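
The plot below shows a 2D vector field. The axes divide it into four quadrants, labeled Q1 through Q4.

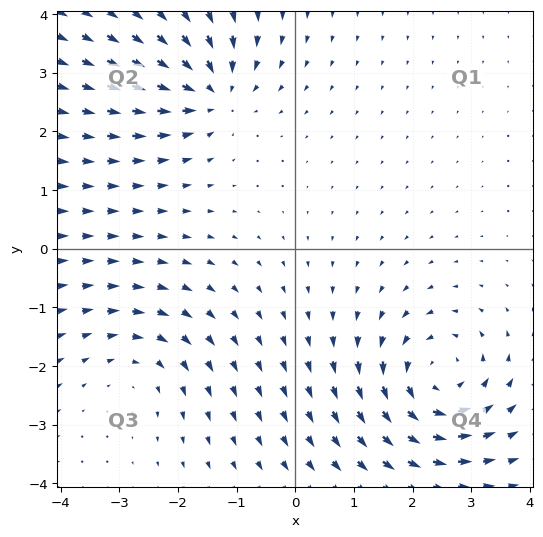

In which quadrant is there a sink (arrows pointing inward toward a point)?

Q2

The sink sits at approximately (-1.4, 2.7), which lies in quadrant Q2. The divergence there is about -4, negative as expected for a sink.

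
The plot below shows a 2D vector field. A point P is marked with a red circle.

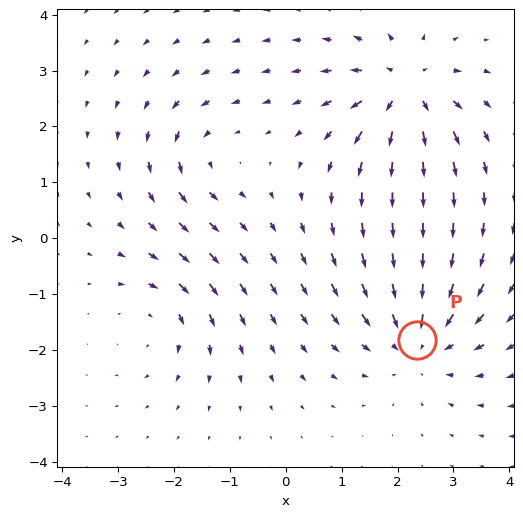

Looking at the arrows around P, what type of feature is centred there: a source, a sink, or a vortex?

At P (2.4, -1.8) the arrows converge inward. Divergence about -4, curl ≈0 — negative divergence with near-zero curl is a sink.

sink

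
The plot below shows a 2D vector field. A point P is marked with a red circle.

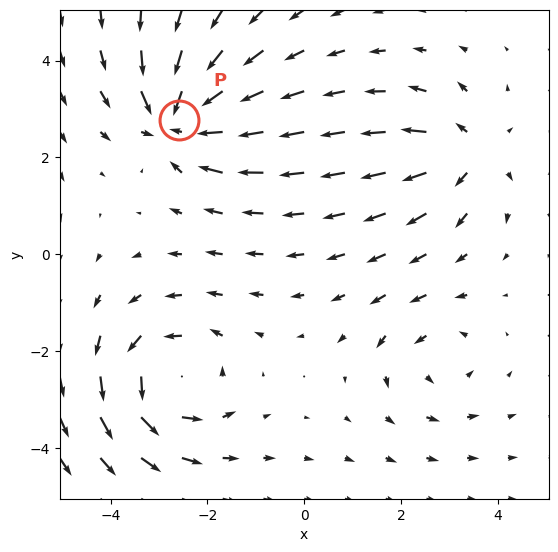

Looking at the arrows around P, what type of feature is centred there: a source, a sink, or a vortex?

sink

At P (-2.6, 2.8) the arrows converge inward. Divergence about -6, curl ≈0 — negative divergence with near-zero curl is a sink.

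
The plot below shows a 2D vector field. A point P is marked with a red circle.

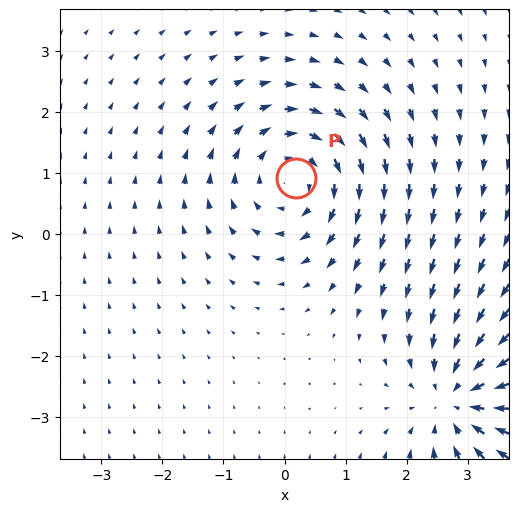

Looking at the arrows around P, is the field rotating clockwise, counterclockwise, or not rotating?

Near P at (0.2, 0.9) the arrows circulate clockwise. The curl (z-component) there is about -4; negative curl means clockwise rotation.

clockwise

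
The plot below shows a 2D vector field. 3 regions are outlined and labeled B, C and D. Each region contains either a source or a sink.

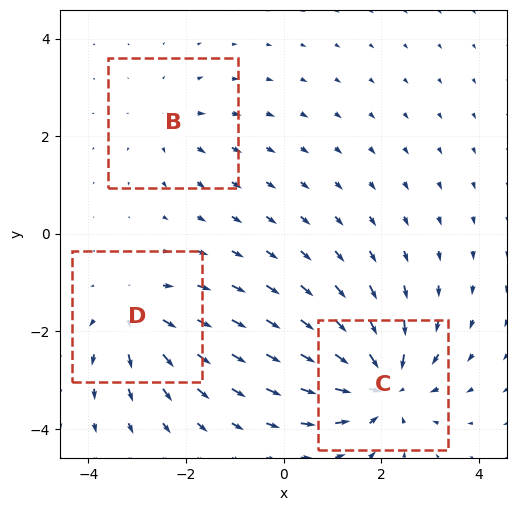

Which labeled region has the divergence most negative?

Divergence at each region's feature centre — B: about +2, C: about -5, D: about +3. Region C is most negative.

C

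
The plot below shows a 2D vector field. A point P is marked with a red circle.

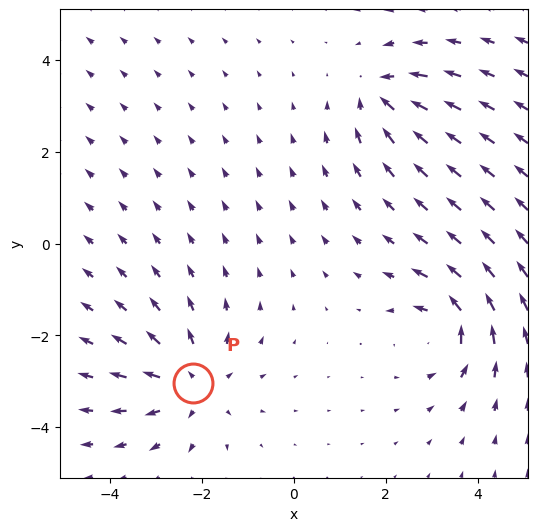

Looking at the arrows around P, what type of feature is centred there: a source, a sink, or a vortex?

At P (-2.2, -3.0) the arrows spread outward. Divergence about +3, curl ≈0 — positive divergence with near-zero curl is a source.

source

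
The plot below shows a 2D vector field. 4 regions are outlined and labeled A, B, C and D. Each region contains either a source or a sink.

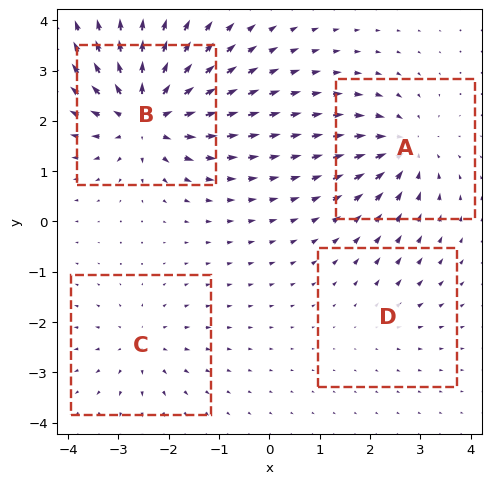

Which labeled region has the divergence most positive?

B

Divergence at each region's feature centre — A: about -6, B: about +8, C: about +4, D: about +2. Region B is most positive.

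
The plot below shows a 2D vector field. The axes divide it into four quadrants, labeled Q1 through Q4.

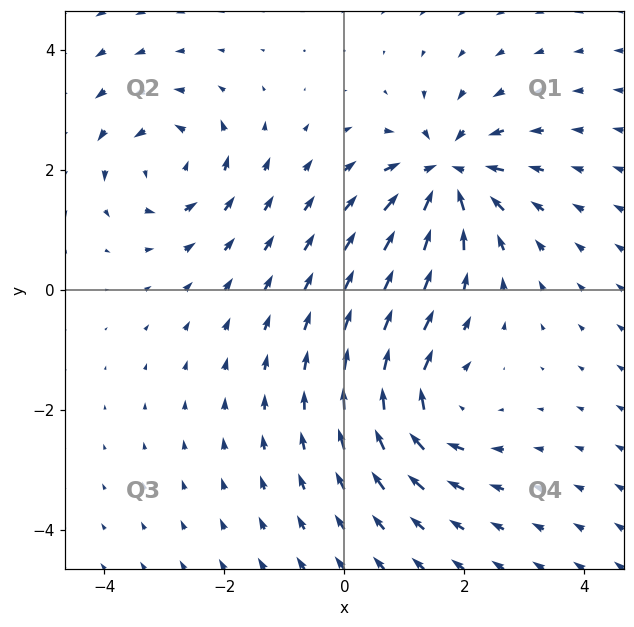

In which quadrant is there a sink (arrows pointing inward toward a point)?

The sink sits at approximately (1.7, 1.9), which lies in quadrant Q1. The divergence there is about -6, negative as expected for a sink.

Q1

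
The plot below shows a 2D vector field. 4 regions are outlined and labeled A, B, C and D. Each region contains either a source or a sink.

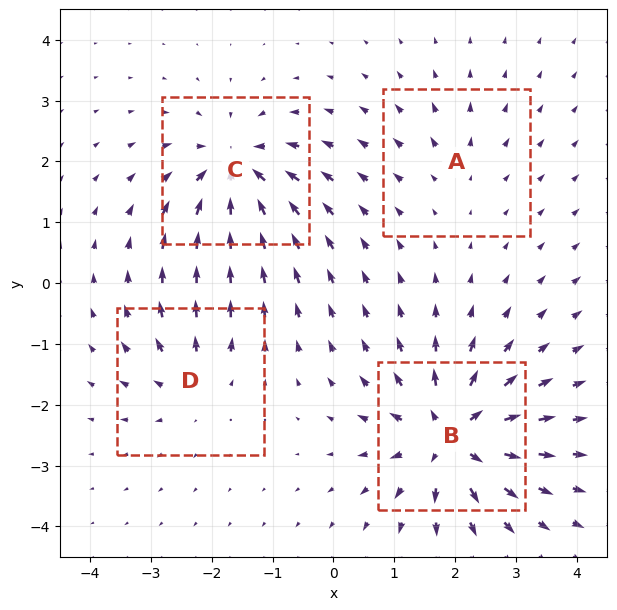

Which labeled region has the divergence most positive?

B

Divergence at each region's feature centre — A: about +2, B: about +8, C: about -7, D: about +4. Region B is most positive.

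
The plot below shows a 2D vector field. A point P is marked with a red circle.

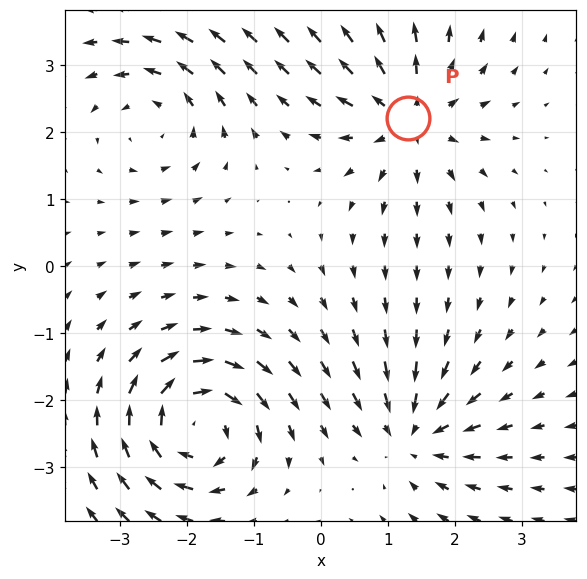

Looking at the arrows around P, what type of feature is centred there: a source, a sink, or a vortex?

source

At P (1.3, 2.2) the arrows spread outward. Divergence about +4, curl ≈0 — positive divergence with near-zero curl is a source.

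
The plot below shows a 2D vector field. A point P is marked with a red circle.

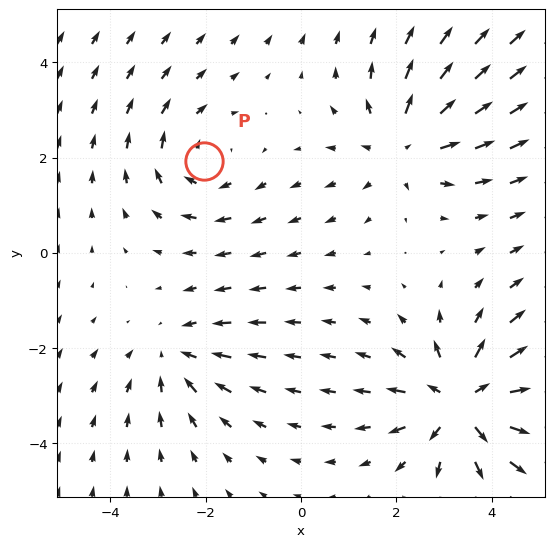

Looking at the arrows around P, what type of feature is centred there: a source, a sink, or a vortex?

At P (-2.0, 1.9) the arrows circulate clockwise. Divergence ≈0, curl about -3 — near-zero divergence with nonzero curl is a vortex.

vortex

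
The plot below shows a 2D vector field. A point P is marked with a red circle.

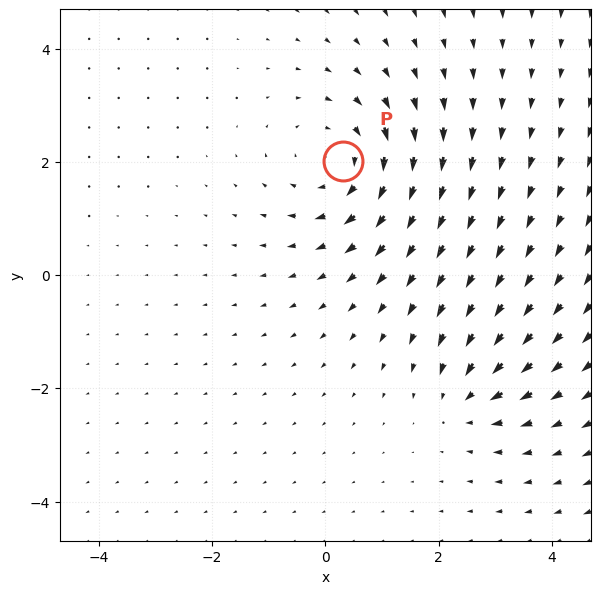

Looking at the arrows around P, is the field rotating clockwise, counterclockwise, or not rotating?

Near P at (0.3, 2.0) the arrows circulate clockwise. The curl (z-component) there is about -4; negative curl means clockwise rotation.

clockwise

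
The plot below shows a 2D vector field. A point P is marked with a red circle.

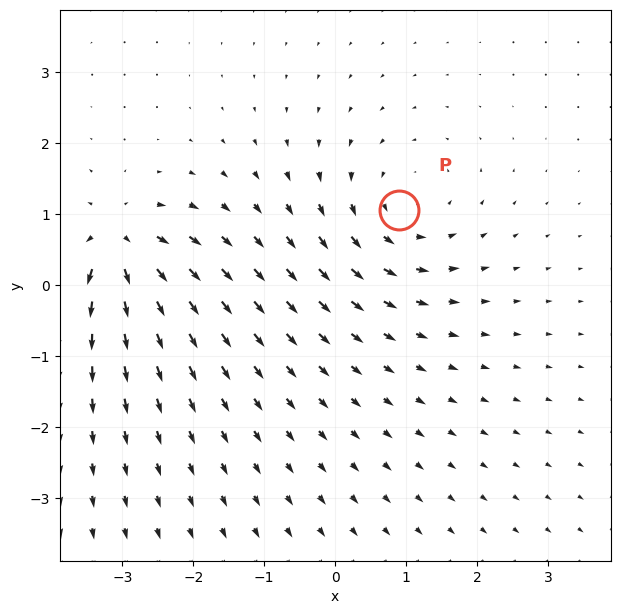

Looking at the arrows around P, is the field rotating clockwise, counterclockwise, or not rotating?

Near P at (0.9, 1.1) the arrows circulate counterclockwise. The curl (z-component) there is about +3; positive curl means counterclockwise rotation.

counterclockwise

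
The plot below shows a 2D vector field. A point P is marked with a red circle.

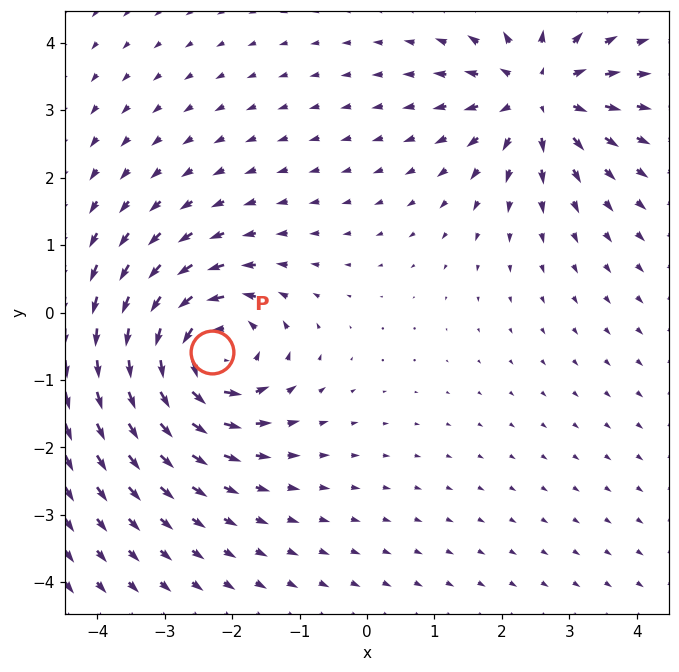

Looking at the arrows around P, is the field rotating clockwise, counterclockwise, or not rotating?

Near P at (-2.3, -0.6) the arrows circulate counterclockwise. The curl (z-component) there is about +5; positive curl means counterclockwise rotation.

counterclockwise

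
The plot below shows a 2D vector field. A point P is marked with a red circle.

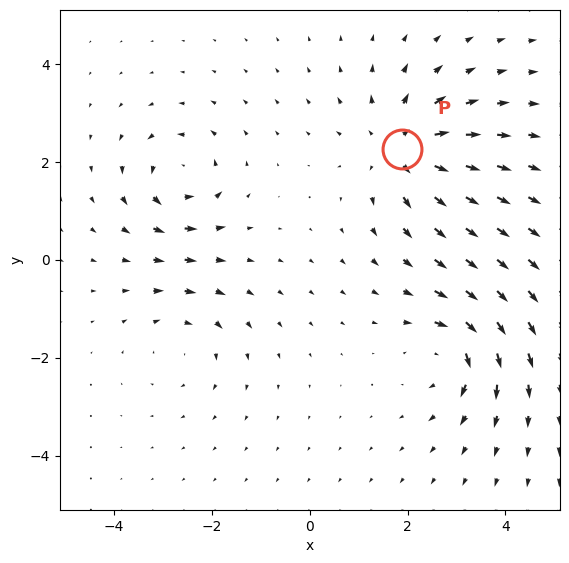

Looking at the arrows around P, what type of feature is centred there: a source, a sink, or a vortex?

At P (1.9, 2.3) the arrows spread outward. Divergence about +5, curl ≈0 — positive divergence with near-zero curl is a source.

source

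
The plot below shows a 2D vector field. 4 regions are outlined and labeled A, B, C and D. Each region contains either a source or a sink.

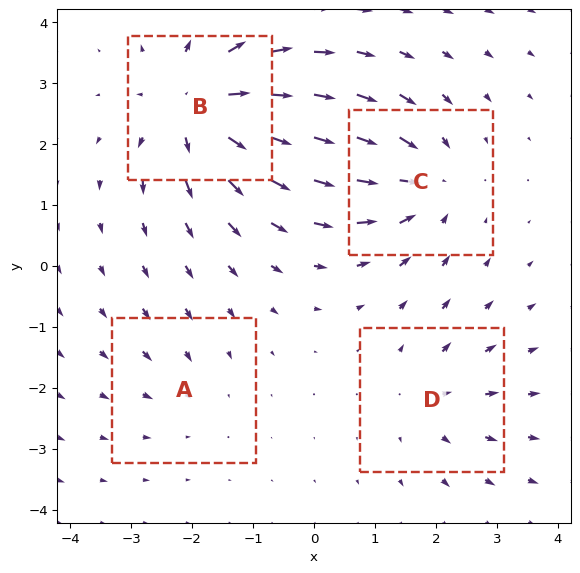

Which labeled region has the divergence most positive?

Divergence at each region's feature centre — A: about -2, B: about +7, C: about -5, D: about +3. Region B is most positive.

B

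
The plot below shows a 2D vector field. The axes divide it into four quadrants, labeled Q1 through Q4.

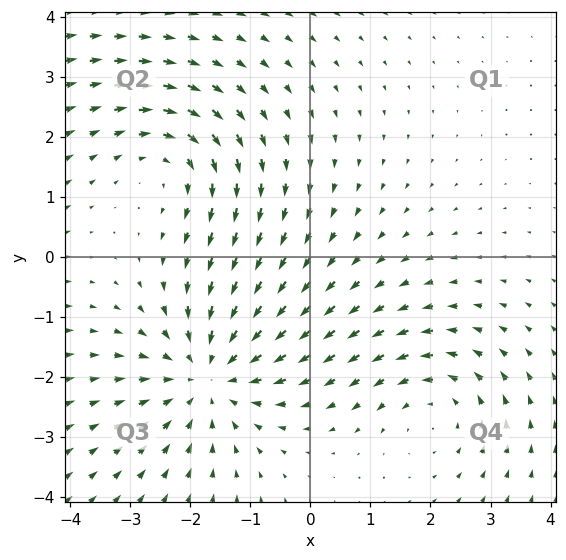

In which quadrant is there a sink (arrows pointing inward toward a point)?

Q3

The sink sits at approximately (-1.7, -2.0), which lies in quadrant Q3. The divergence there is about -3, negative as expected for a sink.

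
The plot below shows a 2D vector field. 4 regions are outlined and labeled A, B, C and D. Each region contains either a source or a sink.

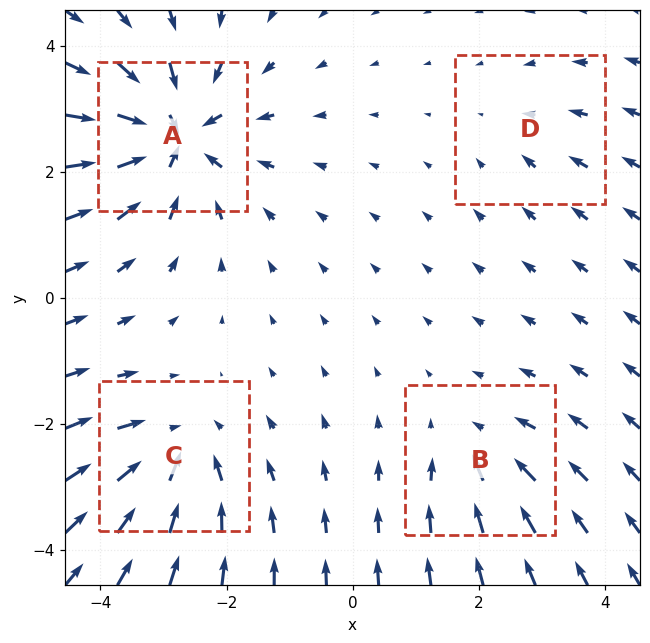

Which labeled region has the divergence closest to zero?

Divergence at each region's feature centre — A: about -8, B: about -4, C: about -5, D: about -2. Region D is closest to zero.

D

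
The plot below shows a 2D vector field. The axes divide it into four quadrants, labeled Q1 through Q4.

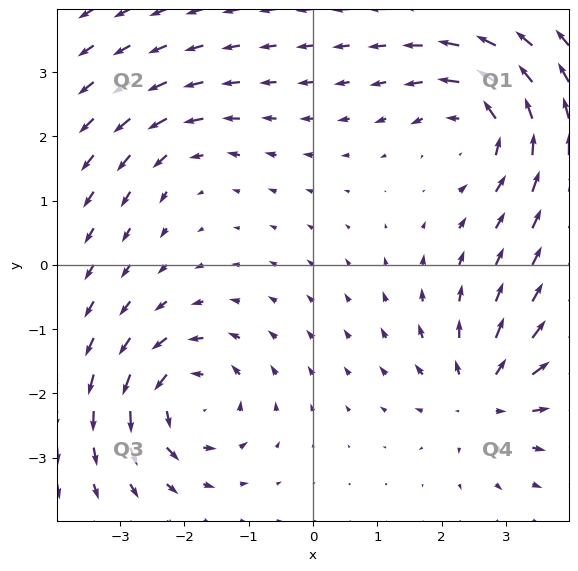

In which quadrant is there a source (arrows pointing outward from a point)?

The source sits at approximately (2.6, -2.0), which lies in quadrant Q4. The divergence there is about +6, positive as expected for a source.

Q4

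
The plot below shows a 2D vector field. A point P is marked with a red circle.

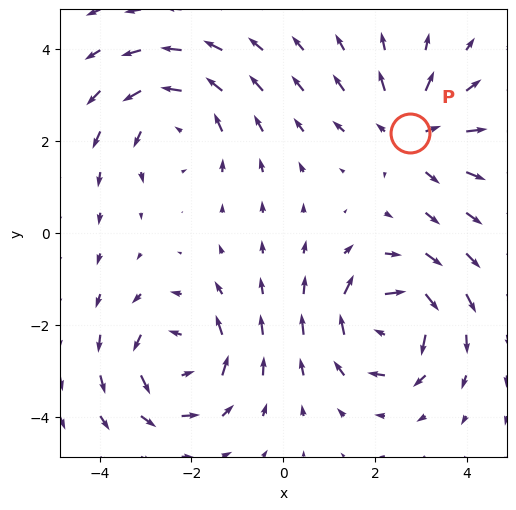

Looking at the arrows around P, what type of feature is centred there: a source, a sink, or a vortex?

At P (2.8, 2.2) the arrows spread outward. Divergence about +4, curl ≈0 — positive divergence with near-zero curl is a source.

source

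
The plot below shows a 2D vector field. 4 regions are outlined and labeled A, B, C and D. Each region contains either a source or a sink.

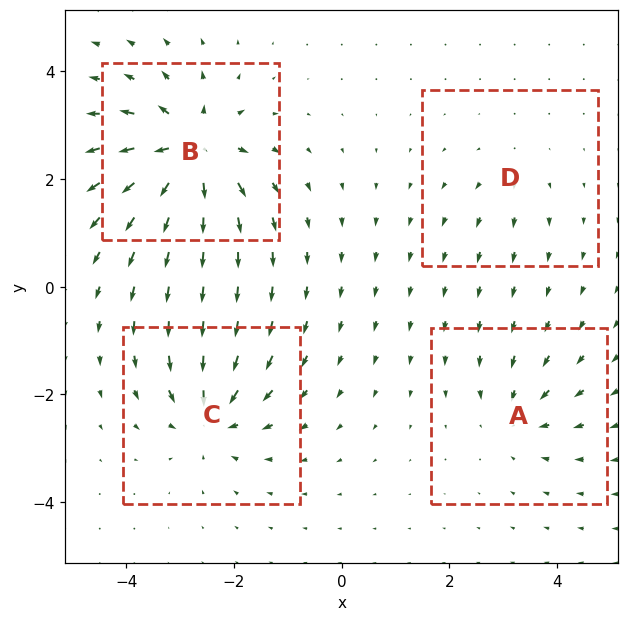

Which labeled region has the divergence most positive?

Divergence at each region's feature centre — A: about -4, B: about +8, C: about -6, D: about +2. Region B is most positive.

B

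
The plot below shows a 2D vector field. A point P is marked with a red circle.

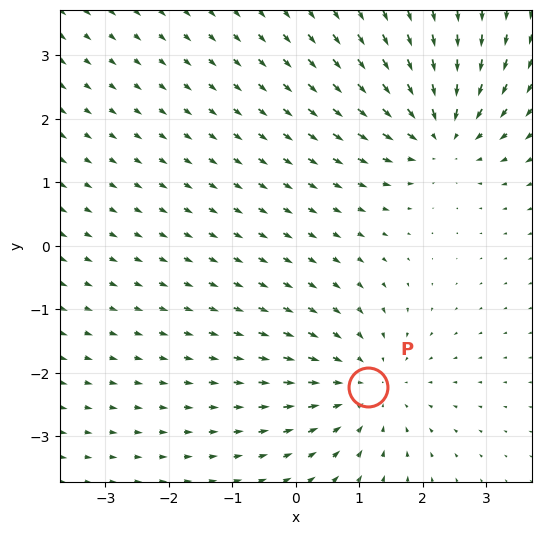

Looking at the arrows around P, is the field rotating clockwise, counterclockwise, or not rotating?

Near P at (1.1, -2.2) the arrows show no circulation. The curl there is ≈0.

not rotating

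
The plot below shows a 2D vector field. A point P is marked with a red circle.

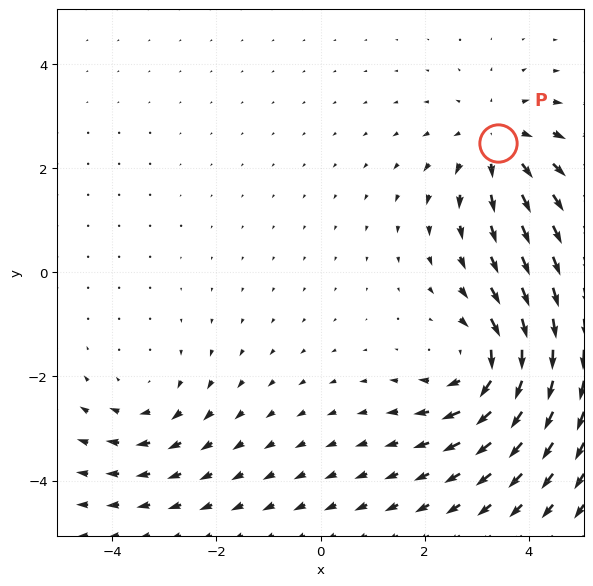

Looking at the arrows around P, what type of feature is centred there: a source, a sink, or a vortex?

source

At P (3.4, 2.5) the arrows spread outward. Divergence about +3, curl ≈0 — positive divergence with near-zero curl is a source.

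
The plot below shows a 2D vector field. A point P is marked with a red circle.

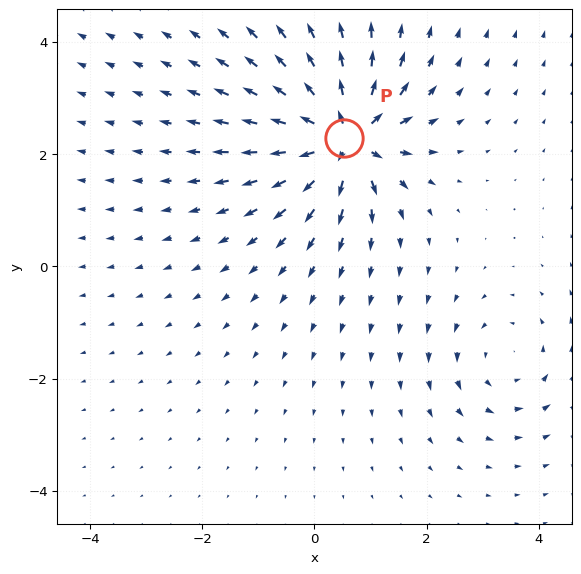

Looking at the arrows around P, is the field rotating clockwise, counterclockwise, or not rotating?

not rotating

Near P at (0.5, 2.3) the arrows show no circulation. The curl there is ≈0.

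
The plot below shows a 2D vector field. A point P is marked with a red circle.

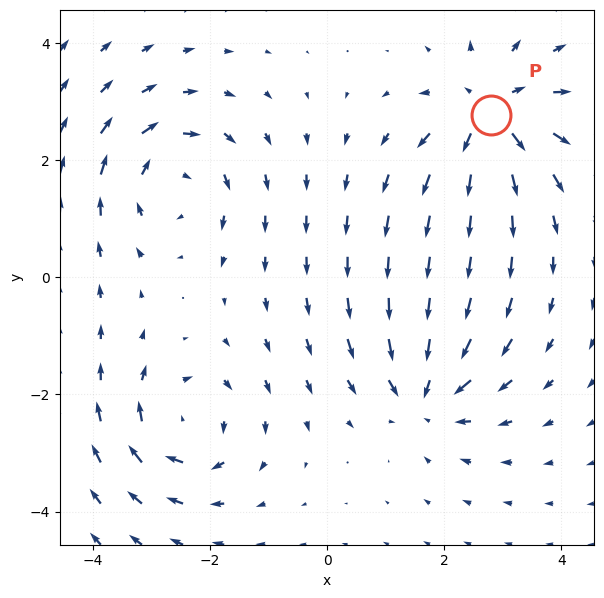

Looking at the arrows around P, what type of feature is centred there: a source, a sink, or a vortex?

At P (2.8, 2.8) the arrows spread outward. Divergence about +6, curl ≈0 — positive divergence with near-zero curl is a source.

source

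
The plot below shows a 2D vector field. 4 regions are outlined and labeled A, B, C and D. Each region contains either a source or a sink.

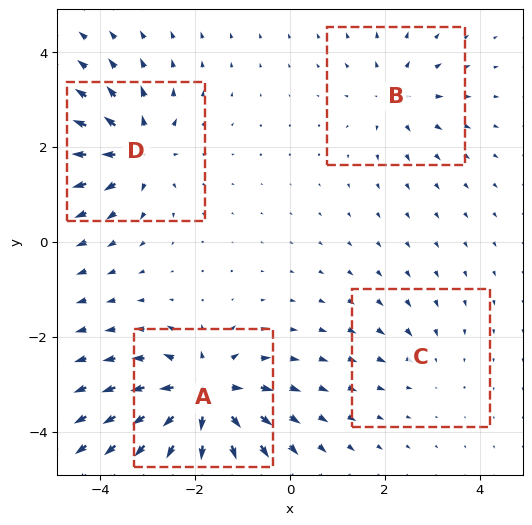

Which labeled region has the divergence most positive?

Divergence at each region's feature centre — A: about +8, B: about +4, C: about -2, D: about +6. Region A is most positive.

A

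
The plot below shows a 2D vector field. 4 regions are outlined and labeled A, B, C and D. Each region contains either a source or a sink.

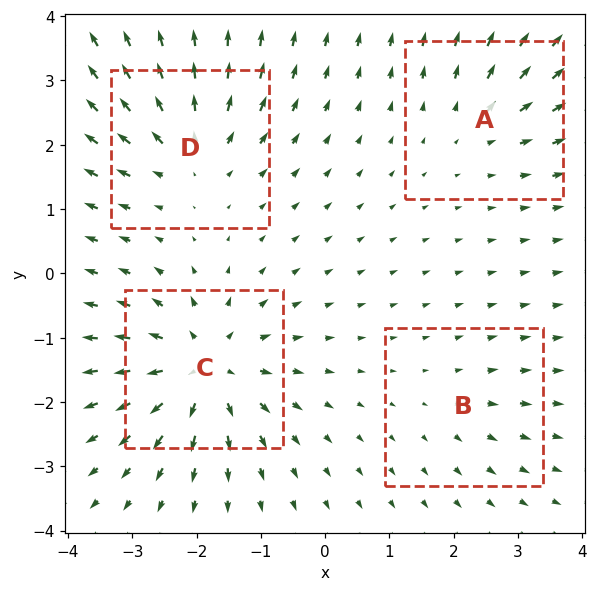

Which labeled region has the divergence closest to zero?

B

Divergence at each region's feature centre — A: about +3, B: about +2, C: about +7, D: about +5. Region B is closest to zero.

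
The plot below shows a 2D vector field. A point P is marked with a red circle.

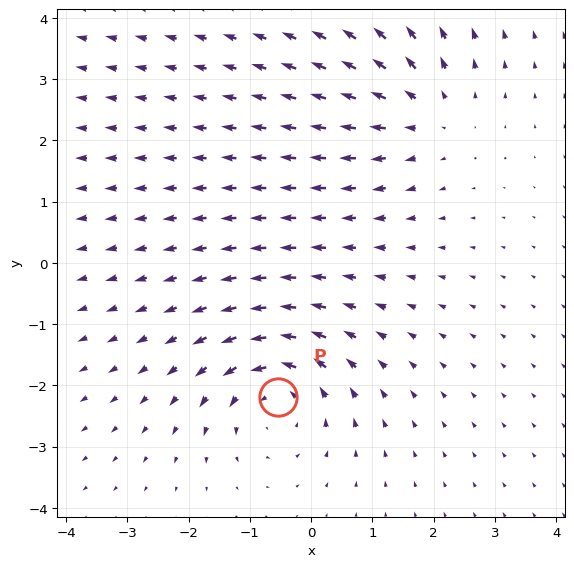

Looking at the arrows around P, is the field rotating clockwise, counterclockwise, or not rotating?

Near P at (-0.5, -2.2) the arrows circulate counterclockwise. The curl (z-component) there is about +4; positive curl means counterclockwise rotation.

counterclockwise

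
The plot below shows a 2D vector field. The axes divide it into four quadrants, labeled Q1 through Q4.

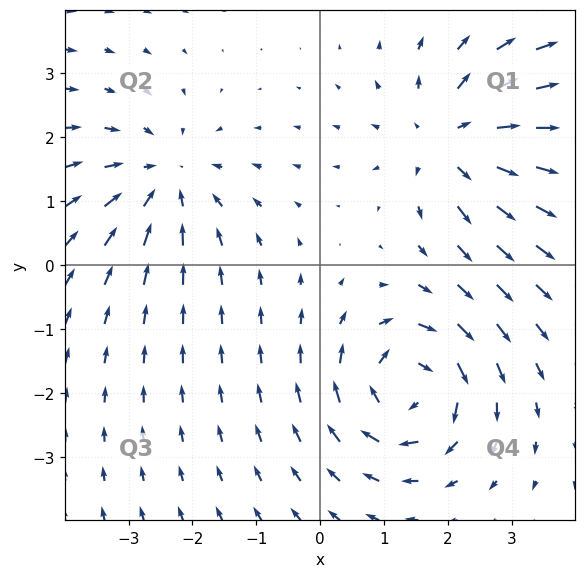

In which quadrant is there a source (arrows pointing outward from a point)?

Q1

The source sits at approximately (2.1, 1.9), which lies in quadrant Q1. The divergence there is about +5, positive as expected for a source.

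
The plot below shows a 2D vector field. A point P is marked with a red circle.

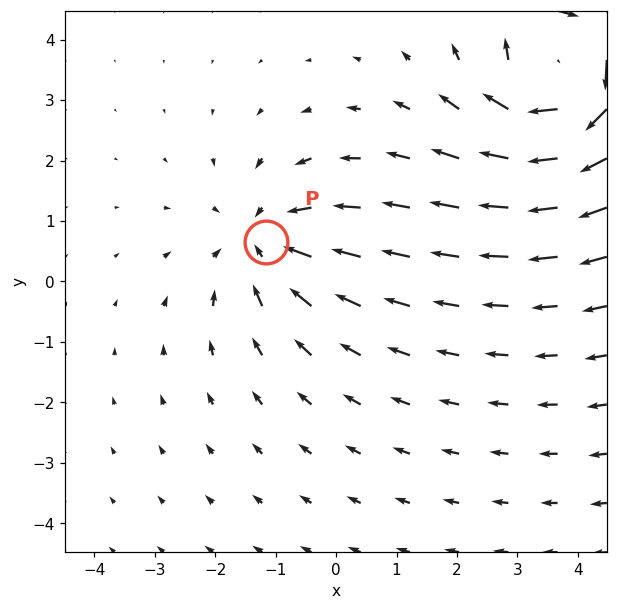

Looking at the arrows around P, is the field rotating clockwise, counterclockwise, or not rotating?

not rotating

Near P at (-1.2, 0.6) the arrows show no circulation. The curl there is ≈0.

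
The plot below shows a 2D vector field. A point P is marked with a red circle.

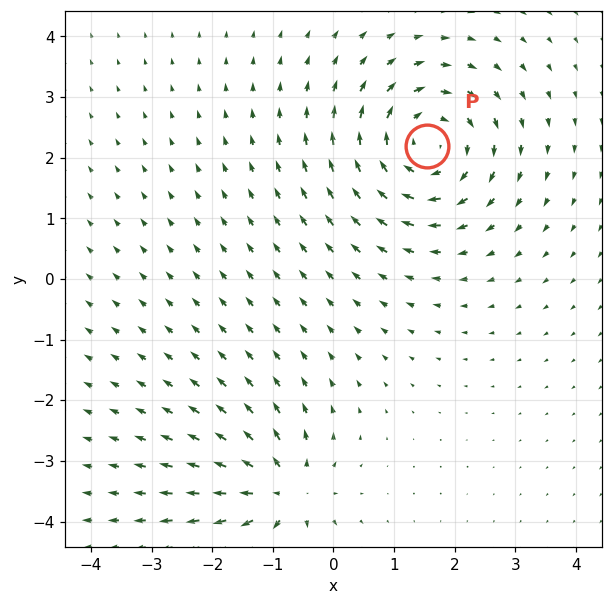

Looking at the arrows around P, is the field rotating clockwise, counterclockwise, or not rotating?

clockwise

Near P at (1.5, 2.2) the arrows circulate clockwise. The curl (z-component) there is about -5; negative curl means clockwise rotation.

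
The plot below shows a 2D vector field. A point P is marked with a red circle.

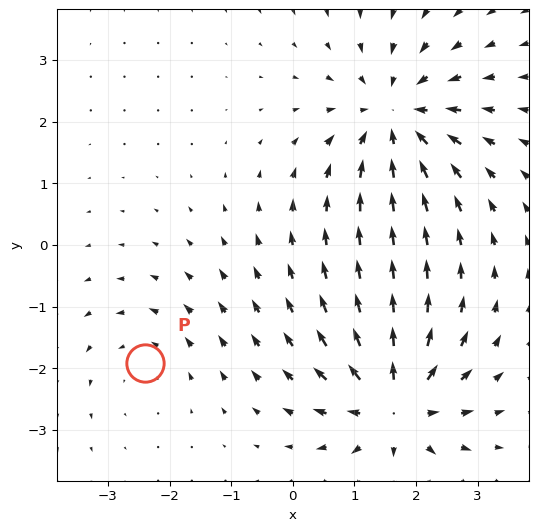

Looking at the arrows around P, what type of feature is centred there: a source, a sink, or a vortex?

vortex

At P (-2.4, -1.9) the arrows circulate counterclockwise. Divergence ≈0, curl about +2 — near-zero divergence with nonzero curl is a vortex.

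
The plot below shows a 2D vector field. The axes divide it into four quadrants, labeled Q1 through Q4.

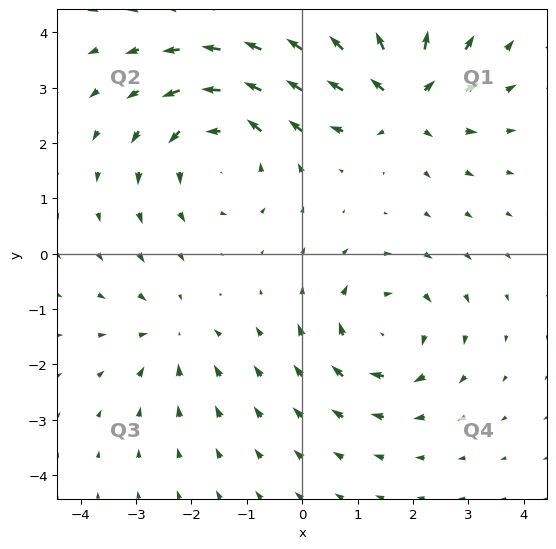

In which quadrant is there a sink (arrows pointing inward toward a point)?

The sink sits at approximately (-2.4, -1.5), which lies in quadrant Q3. The divergence there is about -3, negative as expected for a sink.

Q3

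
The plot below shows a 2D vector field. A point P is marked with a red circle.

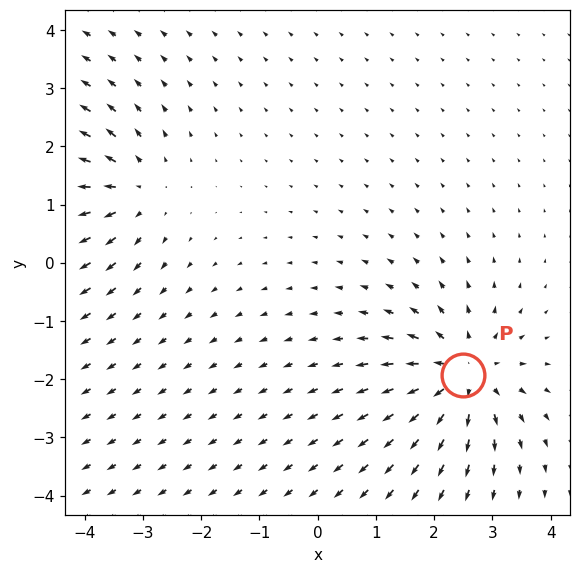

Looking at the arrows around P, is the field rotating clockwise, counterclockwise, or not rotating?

not rotating

Near P at (2.5, -1.9) the arrows show no circulation. The curl there is ≈0.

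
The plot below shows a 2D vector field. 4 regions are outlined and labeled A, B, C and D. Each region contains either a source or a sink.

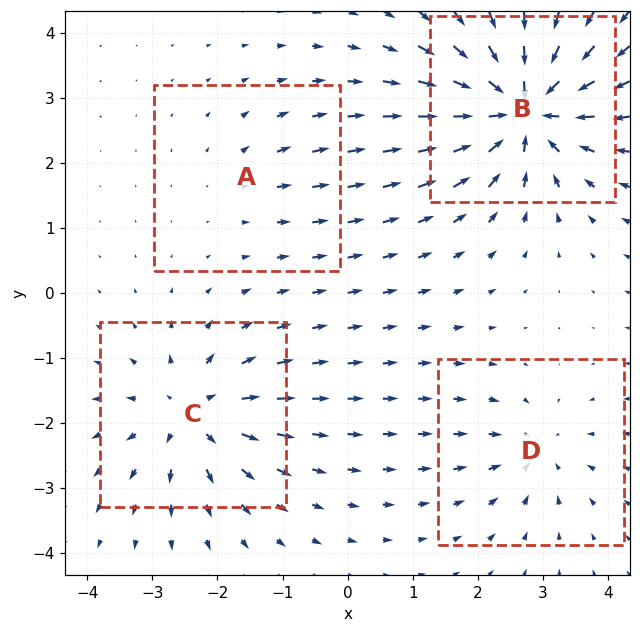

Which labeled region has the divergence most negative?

B

Divergence at each region's feature centre — A: about +2, B: about -9, C: about +6, D: about -4. Region B is most negative.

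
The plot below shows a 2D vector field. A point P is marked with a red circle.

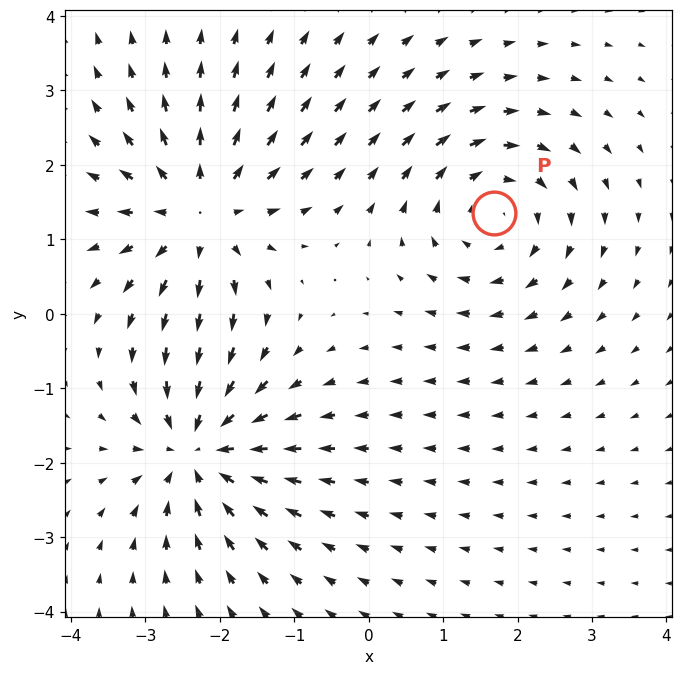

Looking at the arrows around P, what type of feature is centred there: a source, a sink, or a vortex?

vortex

At P (1.7, 1.4) the arrows circulate clockwise. Divergence ≈0, curl about -4 — near-zero divergence with nonzero curl is a vortex.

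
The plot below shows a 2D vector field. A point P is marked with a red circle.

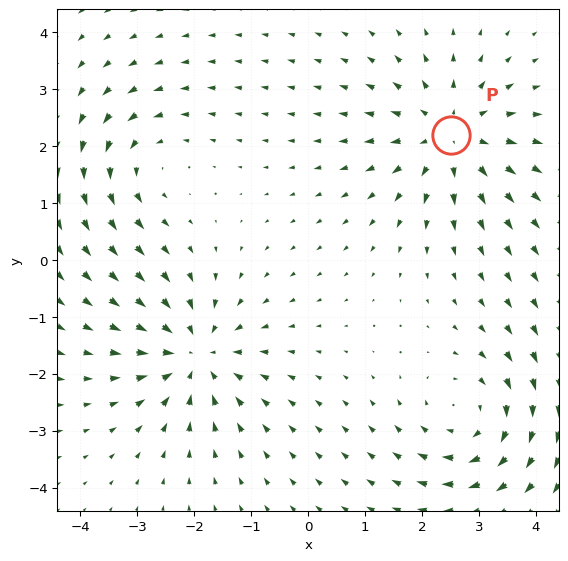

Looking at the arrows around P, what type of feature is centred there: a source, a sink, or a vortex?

source

At P (2.5, 2.2) the arrows spread outward. Divergence about +4, curl ≈0 — positive divergence with near-zero curl is a source.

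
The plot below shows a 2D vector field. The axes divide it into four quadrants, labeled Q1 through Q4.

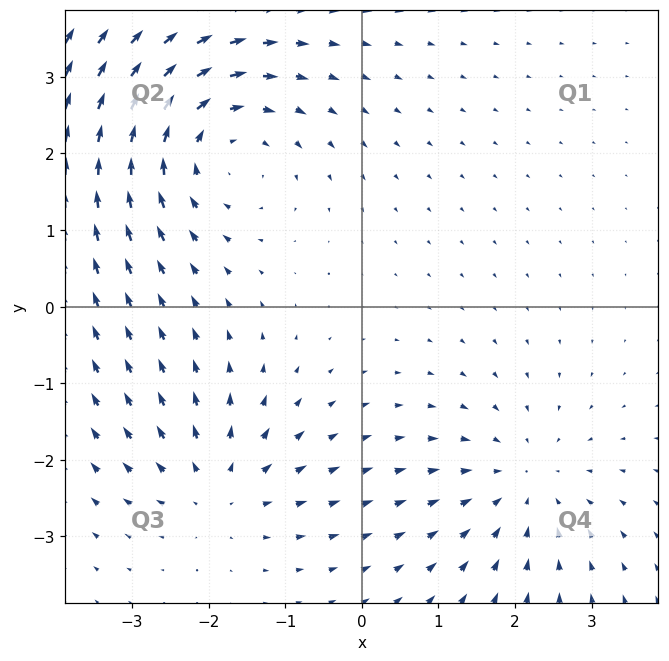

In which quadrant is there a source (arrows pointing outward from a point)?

The source sits at approximately (-1.9, -2.4), which lies in quadrant Q3. The divergence there is about +3, positive as expected for a source.

Q3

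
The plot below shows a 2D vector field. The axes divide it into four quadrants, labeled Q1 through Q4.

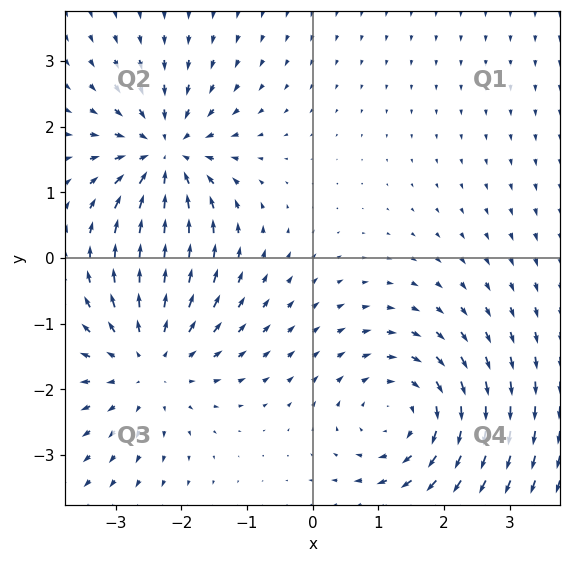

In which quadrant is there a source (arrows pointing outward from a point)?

The source sits at approximately (-2.5, -1.6), which lies in quadrant Q3. The divergence there is about +3, positive as expected for a source.

Q3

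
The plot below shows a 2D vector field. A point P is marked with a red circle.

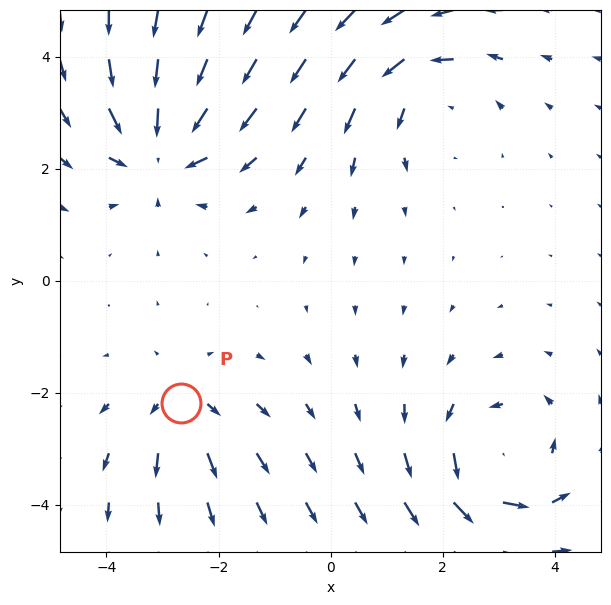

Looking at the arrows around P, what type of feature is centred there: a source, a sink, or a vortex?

source

At P (-2.7, -2.2) the arrows spread outward. Divergence about +4, curl ≈0 — positive divergence with near-zero curl is a source.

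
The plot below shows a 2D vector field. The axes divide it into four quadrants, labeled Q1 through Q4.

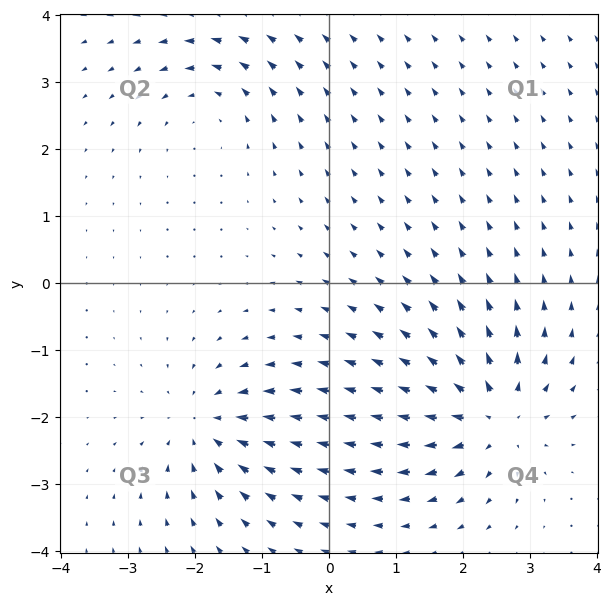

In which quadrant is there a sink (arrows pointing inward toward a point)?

The sink sits at approximately (-1.8, -2.1), which lies in quadrant Q3. The divergence there is about -5, negative as expected for a sink.

Q3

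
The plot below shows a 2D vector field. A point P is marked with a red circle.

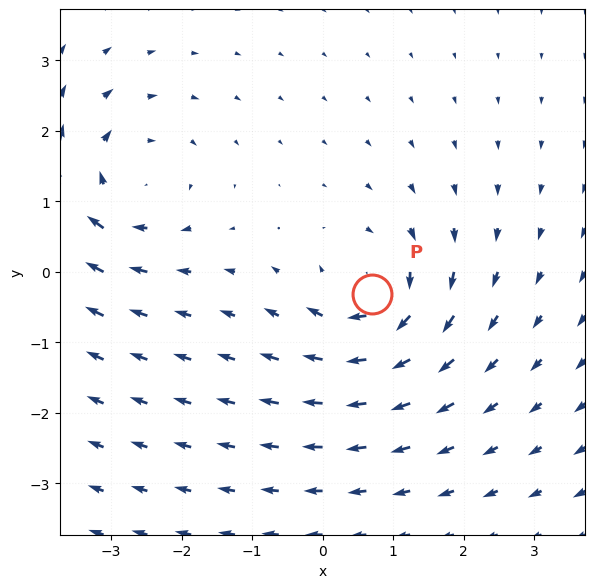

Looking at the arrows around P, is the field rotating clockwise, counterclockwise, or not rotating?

clockwise

Near P at (0.7, -0.3) the arrows circulate clockwise. The curl (z-component) there is about -6; negative curl means clockwise rotation.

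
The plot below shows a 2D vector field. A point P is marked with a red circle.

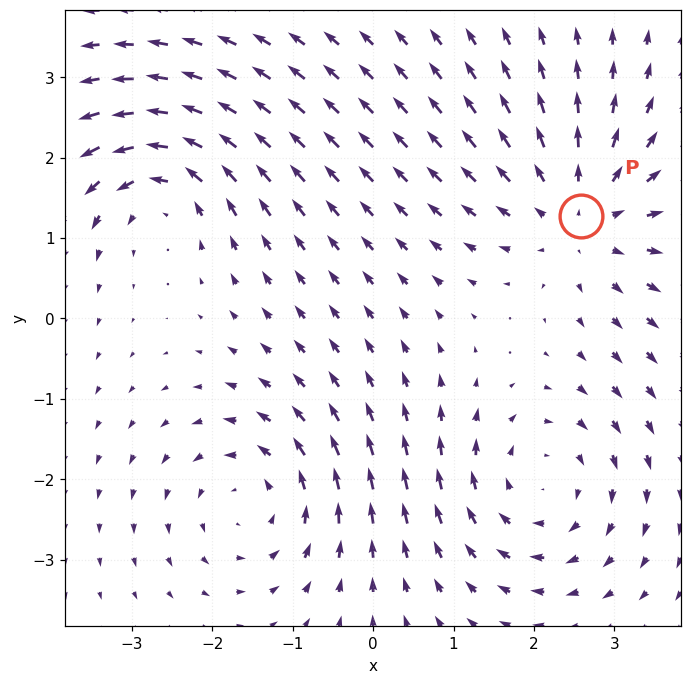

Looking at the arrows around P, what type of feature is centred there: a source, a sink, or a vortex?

At P (2.6, 1.3) the arrows spread outward. Divergence about +4, curl ≈0 — positive divergence with near-zero curl is a source.

source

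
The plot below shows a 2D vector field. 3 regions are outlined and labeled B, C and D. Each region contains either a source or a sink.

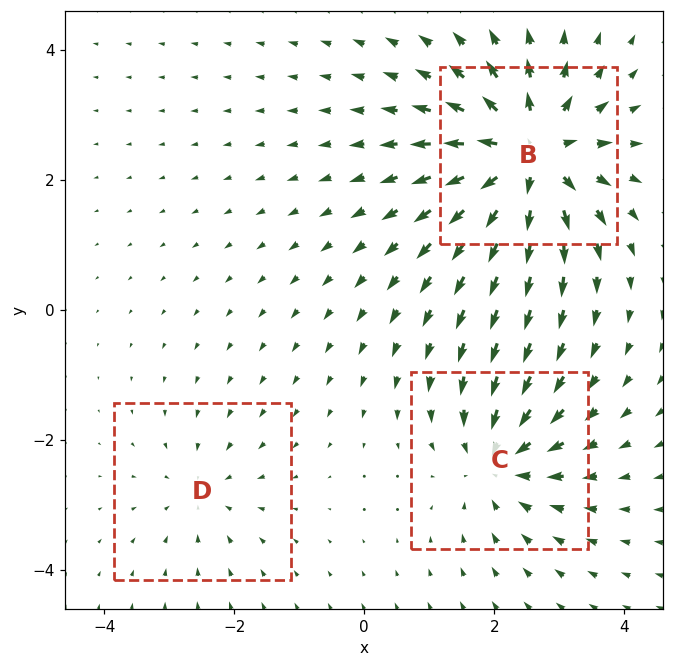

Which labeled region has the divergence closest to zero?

Divergence at each region's feature centre — B: about +6, C: about -4, D: about -2. Region D is closest to zero.

D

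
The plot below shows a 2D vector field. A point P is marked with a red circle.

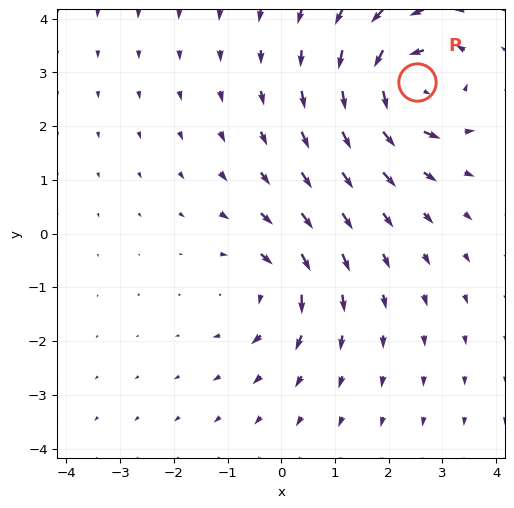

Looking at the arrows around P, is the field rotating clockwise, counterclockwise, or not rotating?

counterclockwise

Near P at (2.5, 2.8) the arrows circulate counterclockwise. The curl (z-component) there is about +5; positive curl means counterclockwise rotation.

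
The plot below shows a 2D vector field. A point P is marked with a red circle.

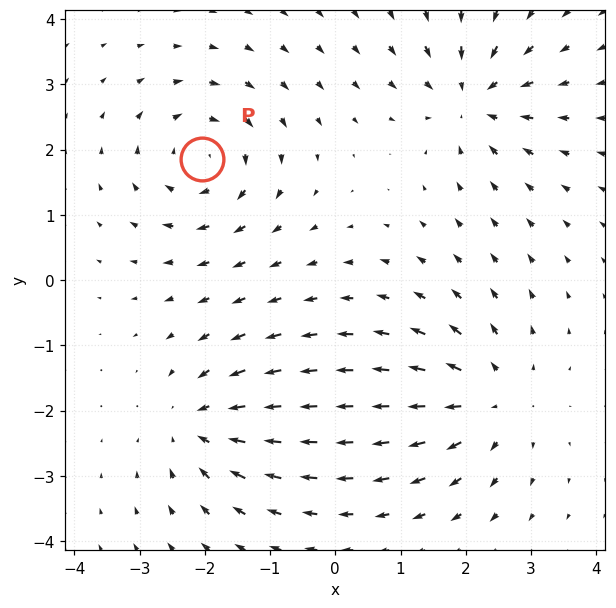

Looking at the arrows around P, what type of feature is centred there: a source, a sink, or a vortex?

At P (-2.0, 1.9) the arrows circulate clockwise. Divergence ≈0, curl about -5 — near-zero divergence with nonzero curl is a vortex.

vortex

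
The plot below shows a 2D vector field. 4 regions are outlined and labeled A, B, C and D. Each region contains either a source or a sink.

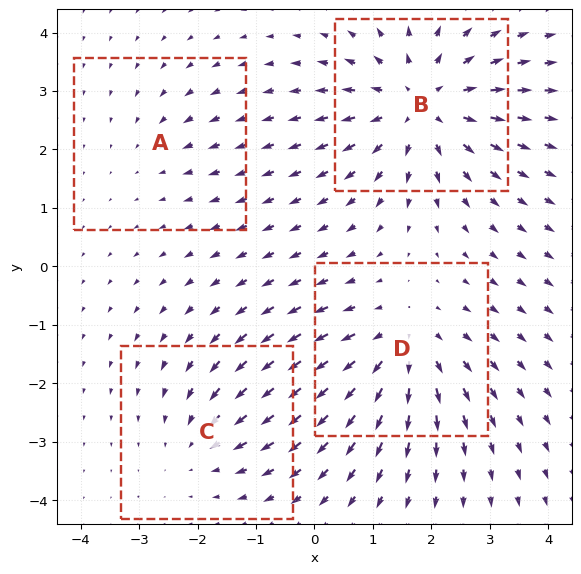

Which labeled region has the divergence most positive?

B

Divergence at each region's feature centre — A: about -2, B: about +6, C: about -3, D: about +5. Region B is most positive.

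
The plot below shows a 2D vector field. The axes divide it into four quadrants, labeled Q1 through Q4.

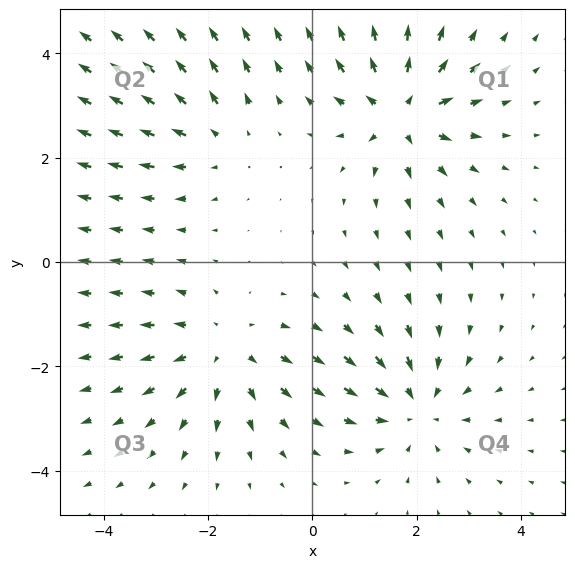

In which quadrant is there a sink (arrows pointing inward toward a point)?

Q4

The sink sits at approximately (2.0, -2.8), which lies in quadrant Q4. The divergence there is about -4, negative as expected for a sink.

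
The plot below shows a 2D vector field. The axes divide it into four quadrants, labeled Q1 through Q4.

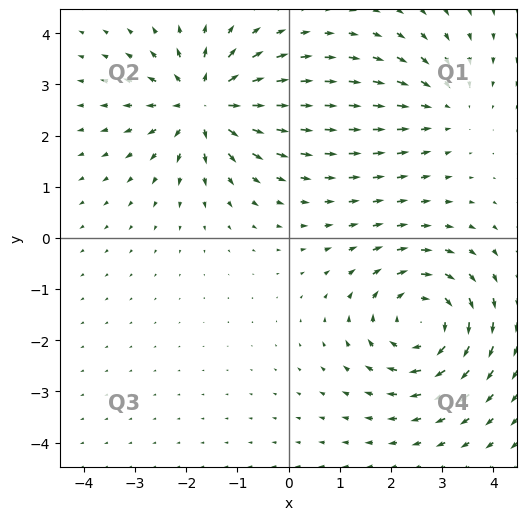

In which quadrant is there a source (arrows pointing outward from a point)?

Q2

The source sits at approximately (-1.7, 2.6), which lies in quadrant Q2. The divergence there is about +5, positive as expected for a source.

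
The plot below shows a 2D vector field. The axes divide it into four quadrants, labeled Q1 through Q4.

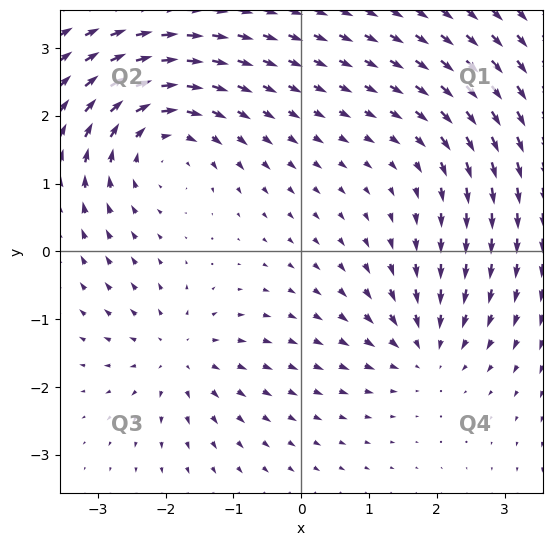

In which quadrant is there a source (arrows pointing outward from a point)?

Q3

The source sits at approximately (-1.8, -1.5), which lies in quadrant Q3. The divergence there is about +4, positive as expected for a source.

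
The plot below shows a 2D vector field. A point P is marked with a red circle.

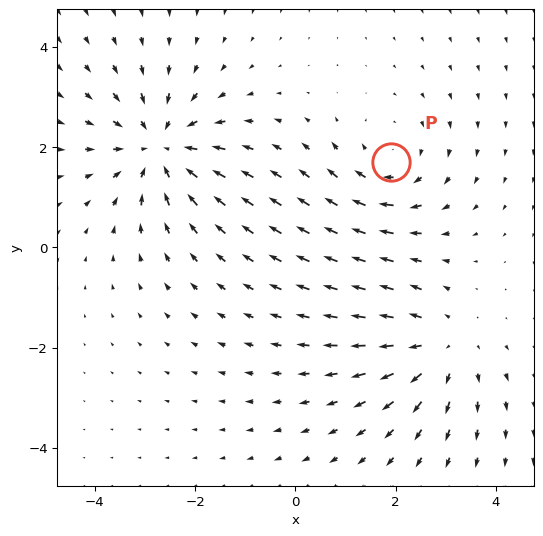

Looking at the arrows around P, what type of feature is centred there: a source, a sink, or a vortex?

vortex

At P (1.9, 1.7) the arrows circulate clockwise. Divergence ≈0, curl about -2 — near-zero divergence with nonzero curl is a vortex.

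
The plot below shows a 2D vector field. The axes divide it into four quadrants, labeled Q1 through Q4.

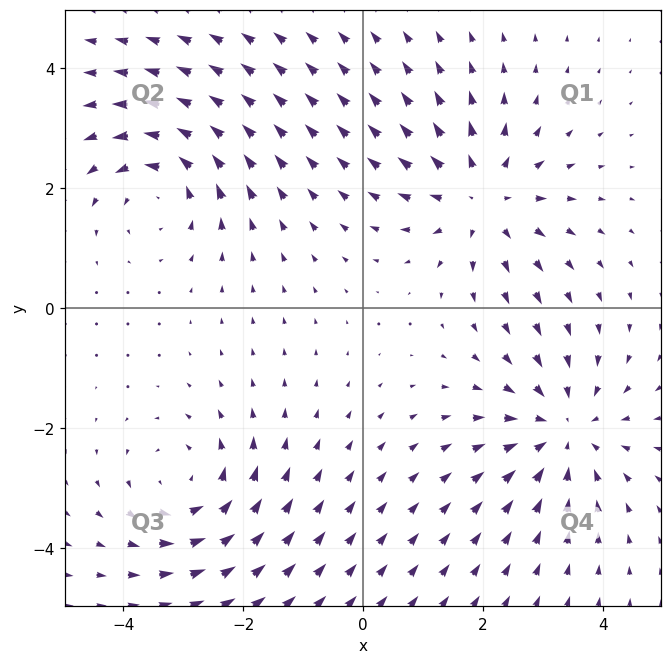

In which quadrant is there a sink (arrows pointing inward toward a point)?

The sink sits at approximately (3.3, -2.0), which lies in quadrant Q4. The divergence there is about -4, negative as expected for a sink.

Q4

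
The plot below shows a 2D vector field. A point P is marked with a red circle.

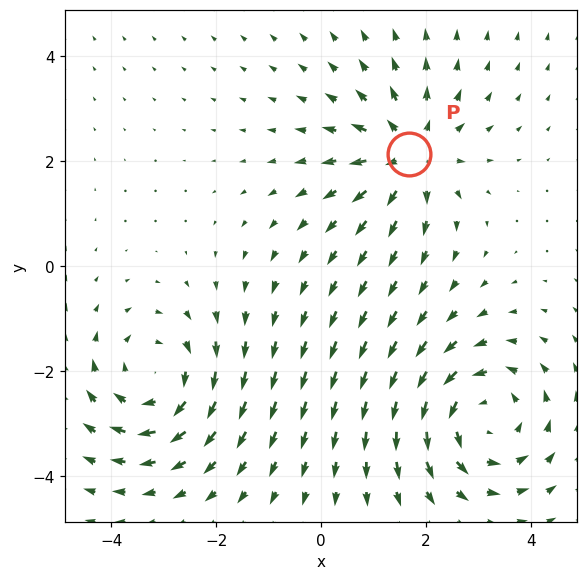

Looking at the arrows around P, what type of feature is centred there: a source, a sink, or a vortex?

source

At P (1.7, 2.1) the arrows spread outward. Divergence about +4, curl ≈0 — positive divergence with near-zero curl is a source.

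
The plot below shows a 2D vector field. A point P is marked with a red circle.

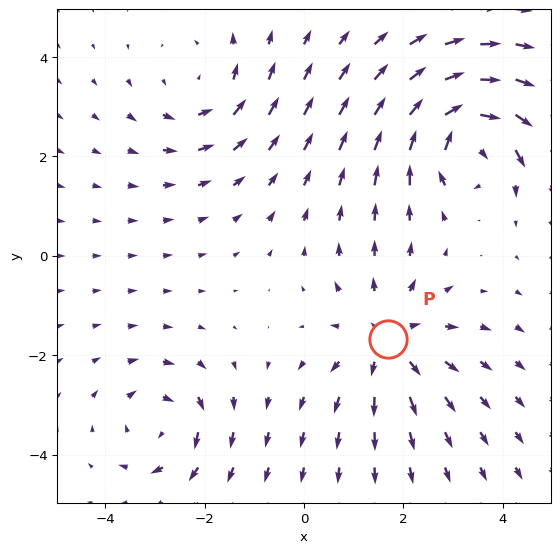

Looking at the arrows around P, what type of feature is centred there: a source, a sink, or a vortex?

source

At P (1.7, -1.7) the arrows spread outward. Divergence about +4, curl ≈0 — positive divergence with near-zero curl is a source.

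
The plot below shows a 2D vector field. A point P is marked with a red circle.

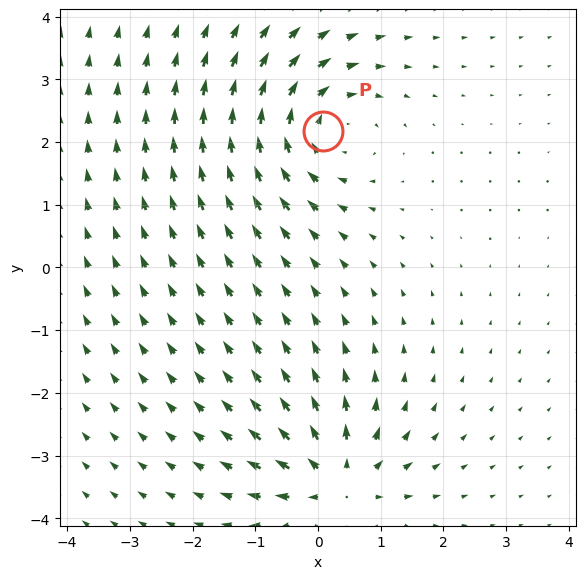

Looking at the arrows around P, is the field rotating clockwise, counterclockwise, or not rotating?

Near P at (0.1, 2.2) the arrows circulate clockwise. The curl (z-component) there is about -5; negative curl means clockwise rotation.

clockwise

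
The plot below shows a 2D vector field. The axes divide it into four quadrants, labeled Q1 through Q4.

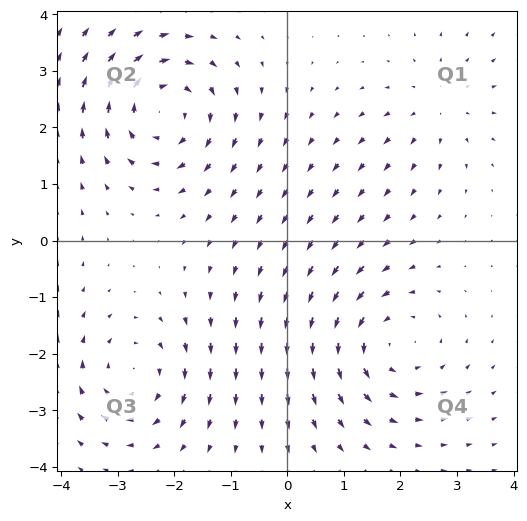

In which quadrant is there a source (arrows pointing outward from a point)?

Q1

The source sits at approximately (2.7, 2.4), which lies in quadrant Q1. The divergence there is about +3, positive as expected for a source.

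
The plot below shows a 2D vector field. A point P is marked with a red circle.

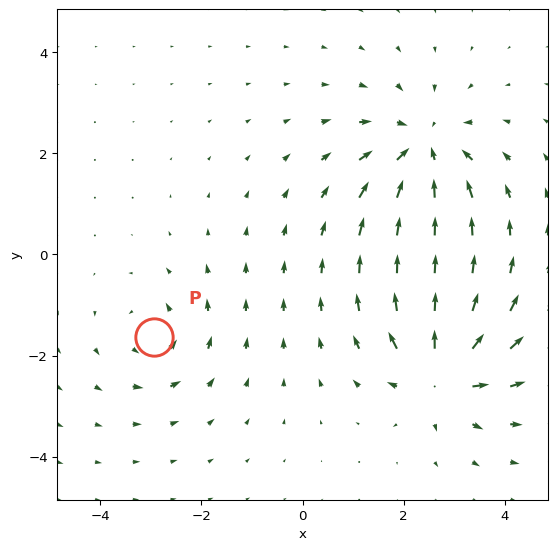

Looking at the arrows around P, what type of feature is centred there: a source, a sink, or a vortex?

At P (-2.9, -1.6) the arrows circulate counterclockwise. Divergence ≈0, curl about +4 — near-zero divergence with nonzero curl is a vortex.

vortex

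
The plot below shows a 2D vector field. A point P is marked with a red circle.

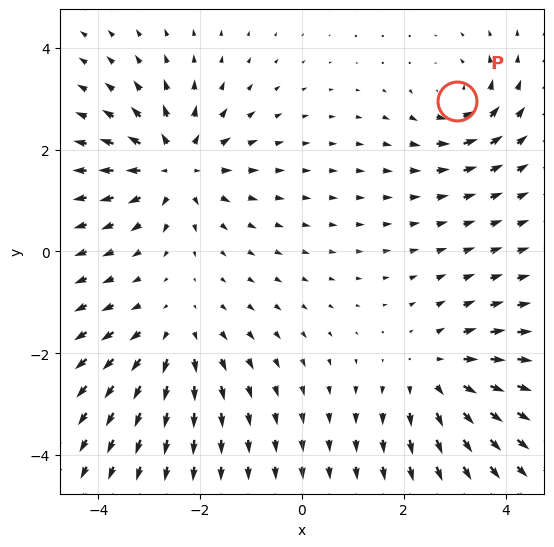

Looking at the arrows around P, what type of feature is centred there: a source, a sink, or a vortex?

vortex

At P (3.0, 2.9) the arrows circulate counterclockwise. Divergence ≈0, curl about +4 — near-zero divergence with nonzero curl is a vortex.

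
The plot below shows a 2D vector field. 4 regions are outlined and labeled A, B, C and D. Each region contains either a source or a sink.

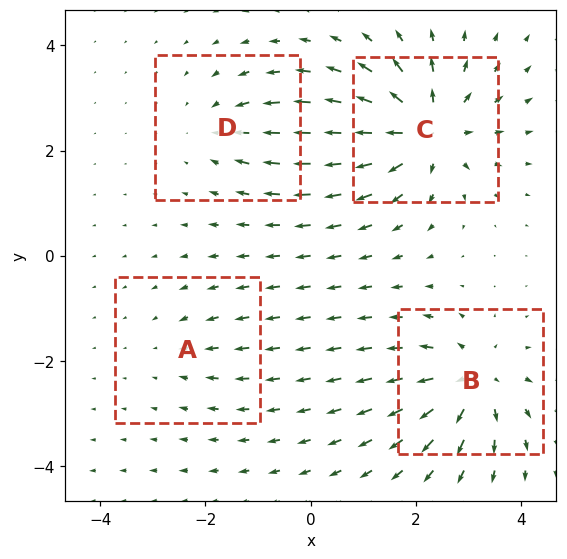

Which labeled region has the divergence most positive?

C

Divergence at each region's feature centre — A: about -2, B: about +6, C: about +8, D: about -4. Region C is most positive.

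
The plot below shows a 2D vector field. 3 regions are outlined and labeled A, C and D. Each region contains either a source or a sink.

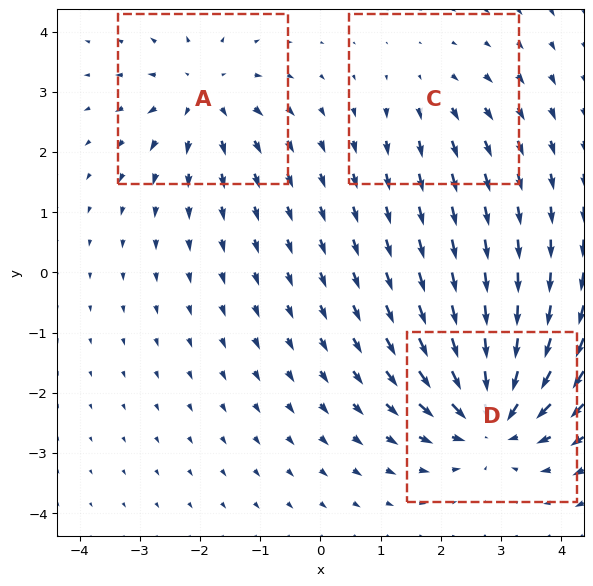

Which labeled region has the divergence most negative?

Divergence at each region's feature centre — A: about +3, C: about +2, D: about -5. Region D is most negative.

D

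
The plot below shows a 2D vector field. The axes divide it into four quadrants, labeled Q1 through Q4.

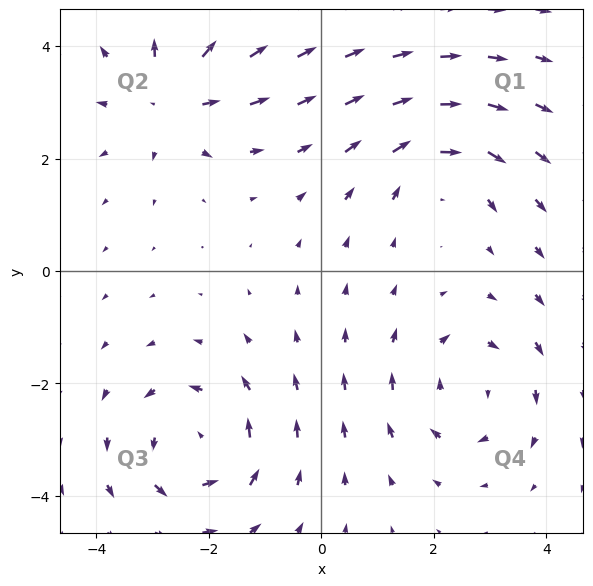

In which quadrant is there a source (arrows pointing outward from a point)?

The source sits at approximately (-2.7, 3.1), which lies in quadrant Q2. The divergence there is about +4, positive as expected for a source.

Q2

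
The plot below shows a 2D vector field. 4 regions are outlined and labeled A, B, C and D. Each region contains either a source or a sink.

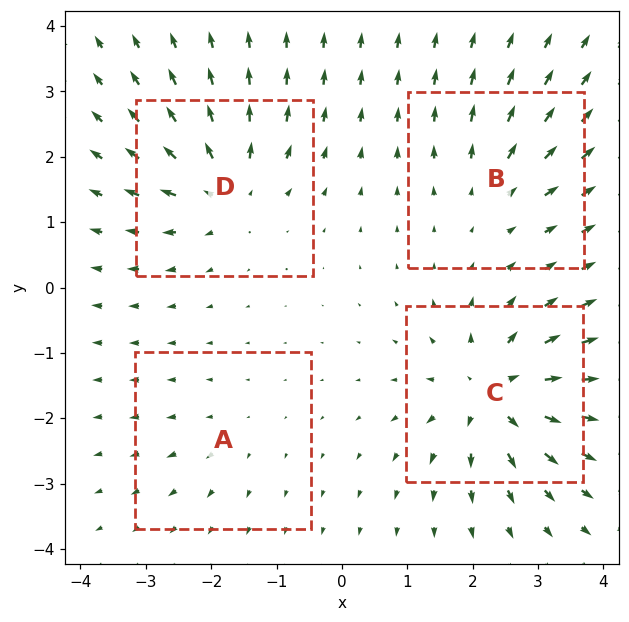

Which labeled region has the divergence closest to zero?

Divergence at each region's feature centre — A: about +2, B: about +4, C: about +8, D: about +6. Region A is closest to zero.

A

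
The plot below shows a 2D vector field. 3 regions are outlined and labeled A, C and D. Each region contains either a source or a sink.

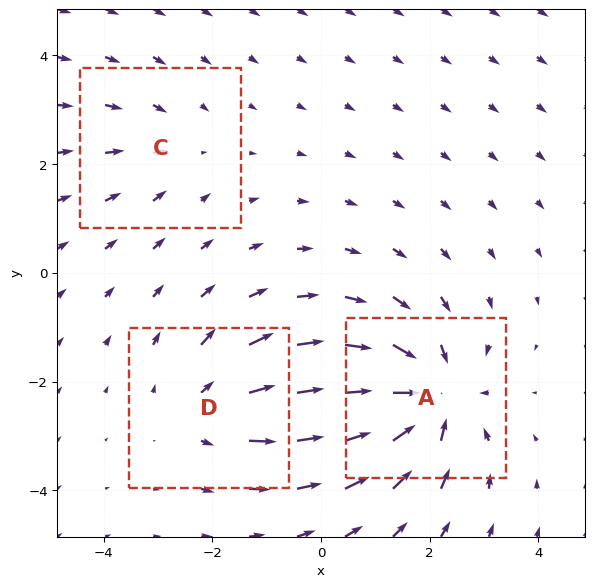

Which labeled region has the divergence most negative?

A

Divergence at each region's feature centre — A: about -5, C: about -2, D: about +3. Region A is most negative.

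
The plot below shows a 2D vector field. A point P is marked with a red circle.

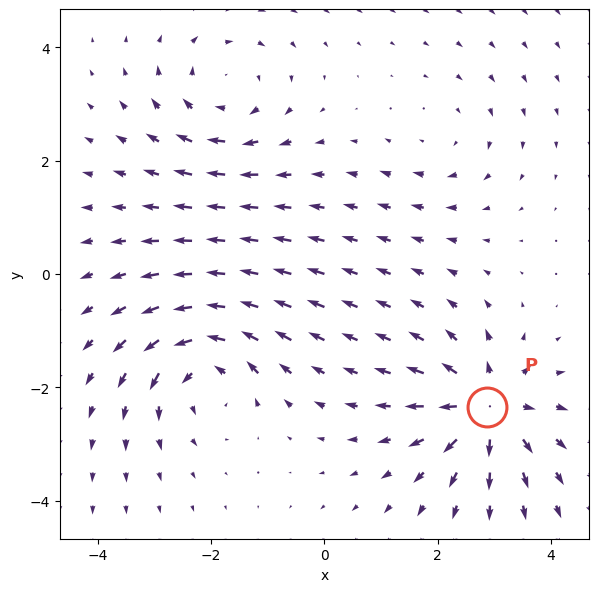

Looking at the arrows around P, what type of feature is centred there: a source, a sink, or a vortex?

At P (2.9, -2.4) the arrows spread outward. Divergence about +7, curl ≈0 — positive divergence with near-zero curl is a source.

source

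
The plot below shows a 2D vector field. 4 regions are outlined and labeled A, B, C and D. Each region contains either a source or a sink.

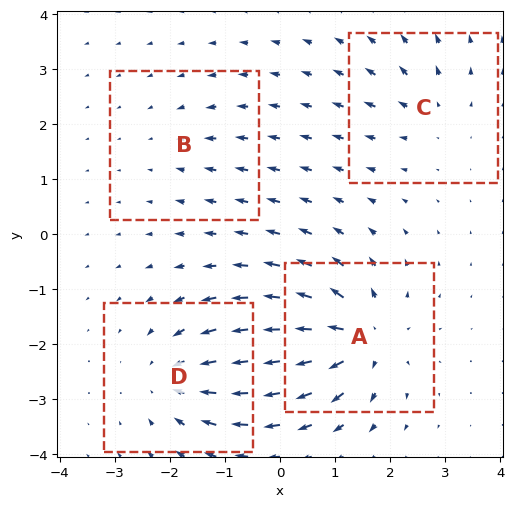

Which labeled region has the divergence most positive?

A

Divergence at each region's feature centre — A: about +8, B: about -2, C: about +4, D: about -6. Region A is most positive.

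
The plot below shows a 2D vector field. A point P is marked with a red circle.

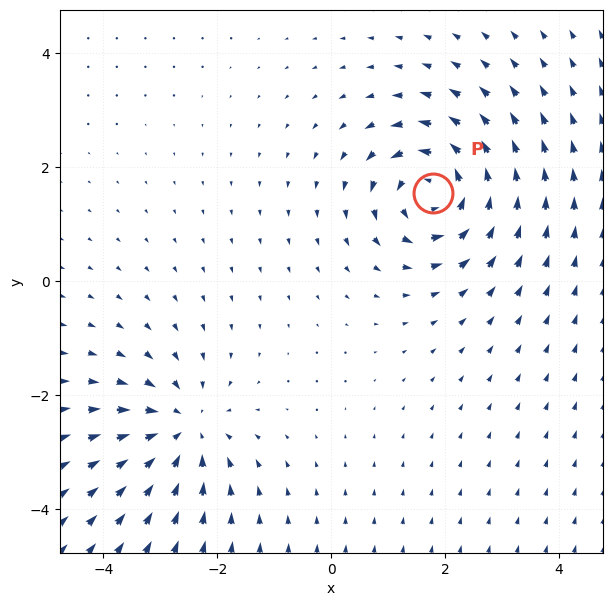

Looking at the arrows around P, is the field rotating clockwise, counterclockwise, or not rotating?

Near P at (1.8, 1.6) the arrows circulate counterclockwise. The curl (z-component) there is about +6; positive curl means counterclockwise rotation.

counterclockwise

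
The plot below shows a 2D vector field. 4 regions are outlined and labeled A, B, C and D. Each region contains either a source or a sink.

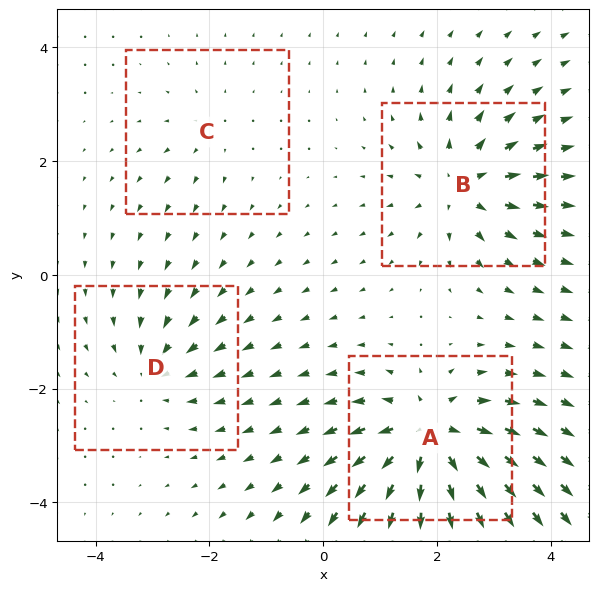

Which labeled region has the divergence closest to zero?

Divergence at each region's feature centre — A: about +8, B: about +6, C: about +2, D: about -4. Region C is closest to zero.

C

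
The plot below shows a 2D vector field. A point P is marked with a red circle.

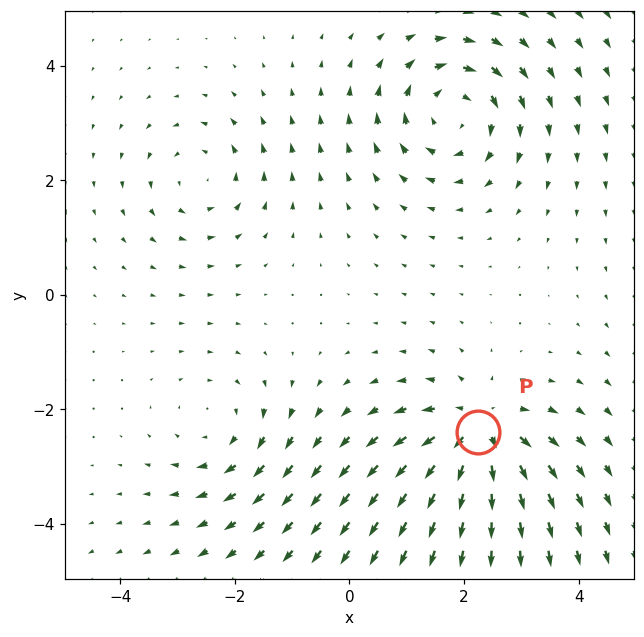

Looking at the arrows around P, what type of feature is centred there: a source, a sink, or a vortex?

source

At P (2.2, -2.4) the arrows spread outward. Divergence about +6, curl ≈0 — positive divergence with near-zero curl is a source.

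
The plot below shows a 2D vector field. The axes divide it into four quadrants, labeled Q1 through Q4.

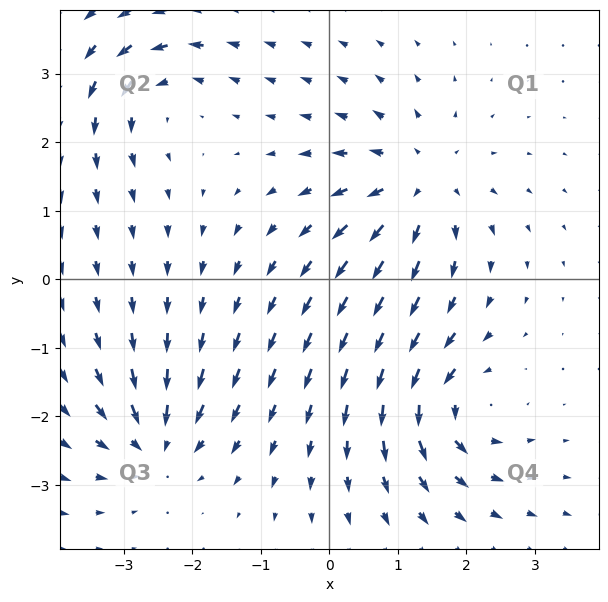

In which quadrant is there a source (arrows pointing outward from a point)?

Q1

The source sits at approximately (1.3, 1.4), which lies in quadrant Q1. The divergence there is about +5, positive as expected for a source.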